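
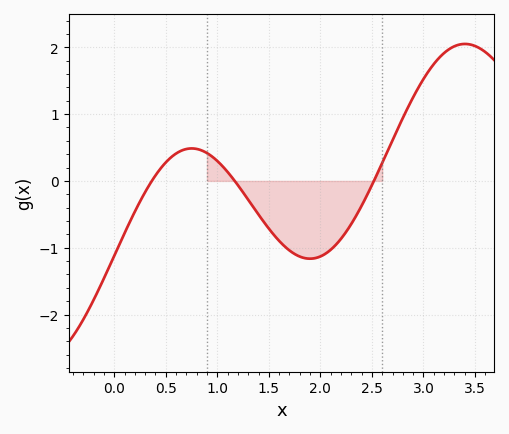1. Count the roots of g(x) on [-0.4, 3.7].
3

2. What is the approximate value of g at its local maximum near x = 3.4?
2.05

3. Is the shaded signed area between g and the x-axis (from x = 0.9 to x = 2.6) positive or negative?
negative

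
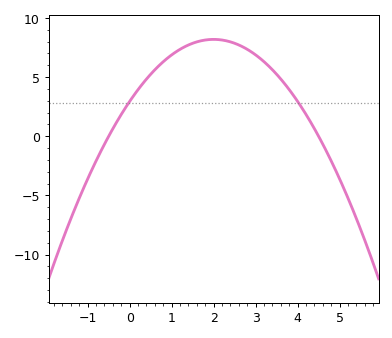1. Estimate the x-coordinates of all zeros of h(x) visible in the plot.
-0.6, 4.4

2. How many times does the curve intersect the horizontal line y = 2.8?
2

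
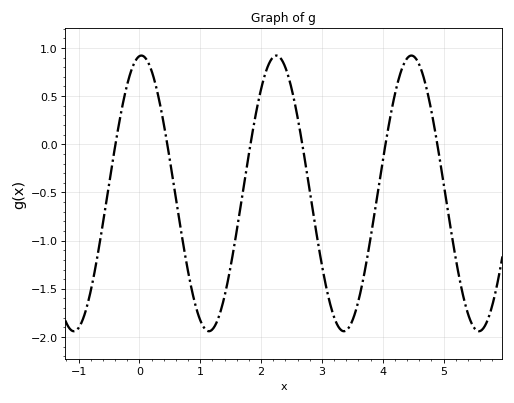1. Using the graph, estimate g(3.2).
-1.8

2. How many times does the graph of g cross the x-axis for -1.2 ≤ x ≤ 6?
6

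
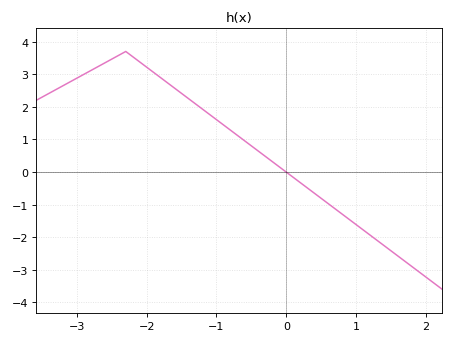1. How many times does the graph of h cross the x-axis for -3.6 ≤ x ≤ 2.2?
1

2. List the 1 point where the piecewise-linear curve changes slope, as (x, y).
(-2.3, 3.7)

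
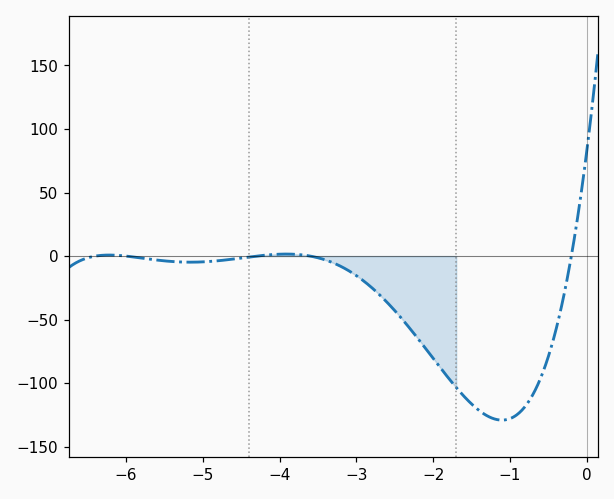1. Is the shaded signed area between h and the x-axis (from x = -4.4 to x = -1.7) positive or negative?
negative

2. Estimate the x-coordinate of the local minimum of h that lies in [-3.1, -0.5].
-1.1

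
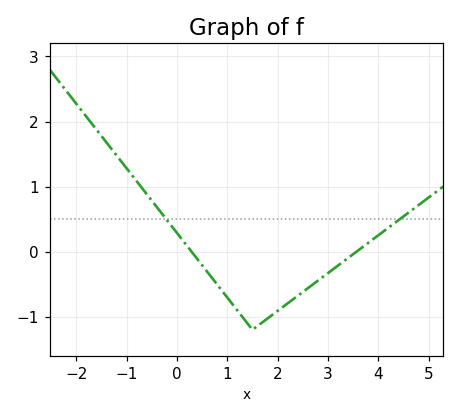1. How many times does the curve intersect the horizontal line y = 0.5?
2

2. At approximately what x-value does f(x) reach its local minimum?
1.6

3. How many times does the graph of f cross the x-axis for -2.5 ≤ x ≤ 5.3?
2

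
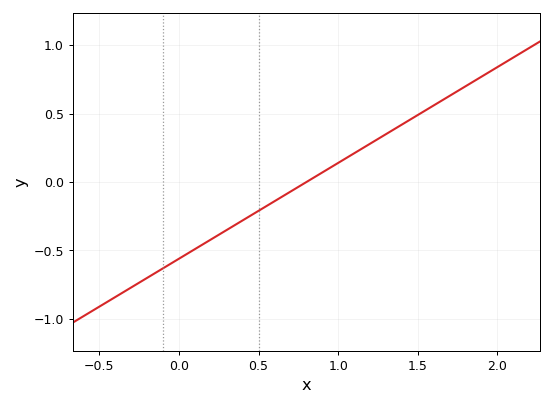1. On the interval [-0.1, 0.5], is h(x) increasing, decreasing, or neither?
increasing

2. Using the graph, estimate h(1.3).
0.35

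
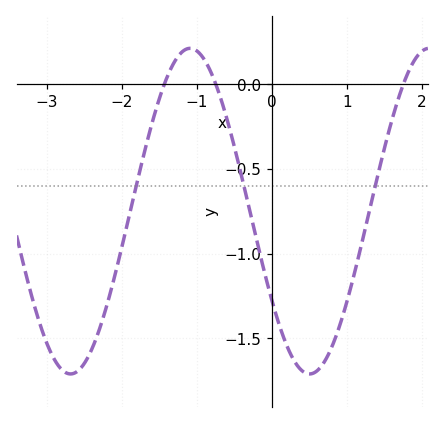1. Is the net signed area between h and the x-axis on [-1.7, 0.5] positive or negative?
negative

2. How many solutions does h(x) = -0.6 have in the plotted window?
3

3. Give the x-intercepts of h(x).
-1.4, -0.7, 1.8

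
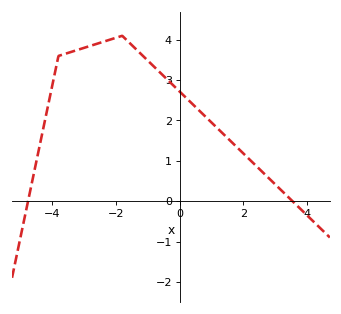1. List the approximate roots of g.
-4.8, 3.6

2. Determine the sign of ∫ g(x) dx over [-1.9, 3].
positive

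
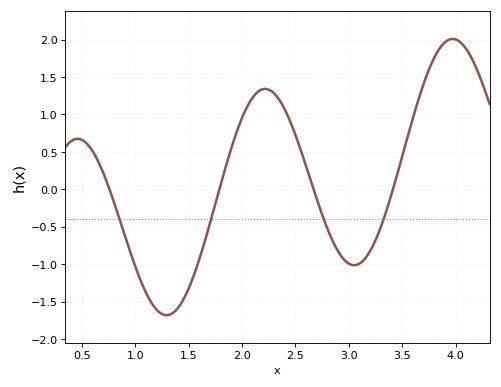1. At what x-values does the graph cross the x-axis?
0.8, 1.8, 2.7, 3.4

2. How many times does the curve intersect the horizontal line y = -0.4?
4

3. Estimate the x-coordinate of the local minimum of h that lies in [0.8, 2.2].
1.3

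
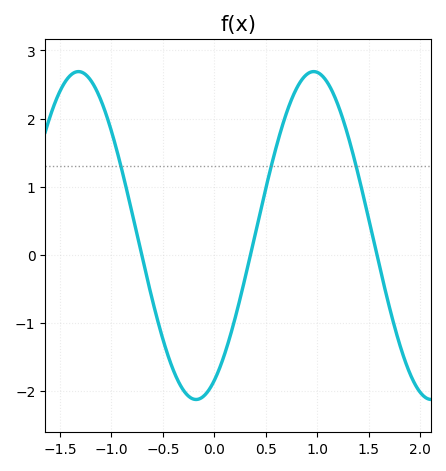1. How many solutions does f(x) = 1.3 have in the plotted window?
3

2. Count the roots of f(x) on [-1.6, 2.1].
3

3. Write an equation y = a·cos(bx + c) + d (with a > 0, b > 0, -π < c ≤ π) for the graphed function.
y = 2.41cos(2.8x - 2.7) + 0.28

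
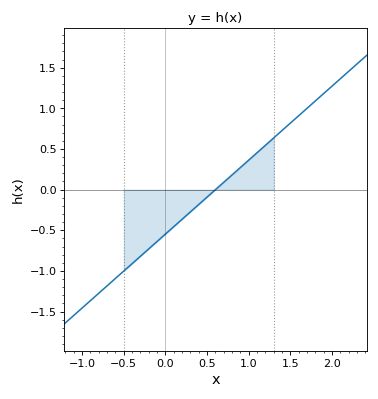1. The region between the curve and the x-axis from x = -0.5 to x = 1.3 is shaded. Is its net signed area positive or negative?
negative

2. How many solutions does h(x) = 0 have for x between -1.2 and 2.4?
1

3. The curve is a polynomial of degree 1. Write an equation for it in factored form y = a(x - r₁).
y = 0.91(x - 0.6)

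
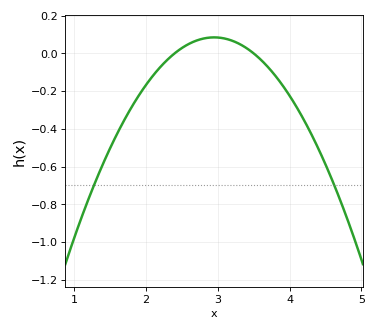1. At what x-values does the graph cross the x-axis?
2.4, 3.5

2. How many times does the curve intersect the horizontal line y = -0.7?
2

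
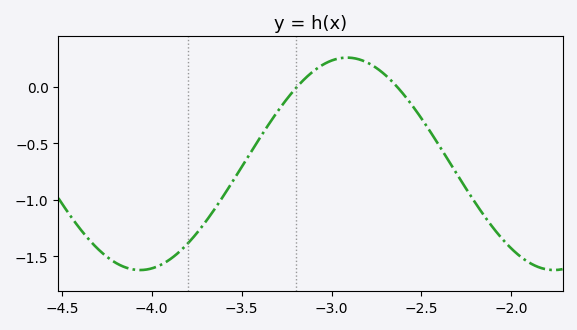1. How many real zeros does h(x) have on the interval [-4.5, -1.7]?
2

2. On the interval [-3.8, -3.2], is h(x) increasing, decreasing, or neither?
increasing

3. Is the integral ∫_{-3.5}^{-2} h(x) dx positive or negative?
negative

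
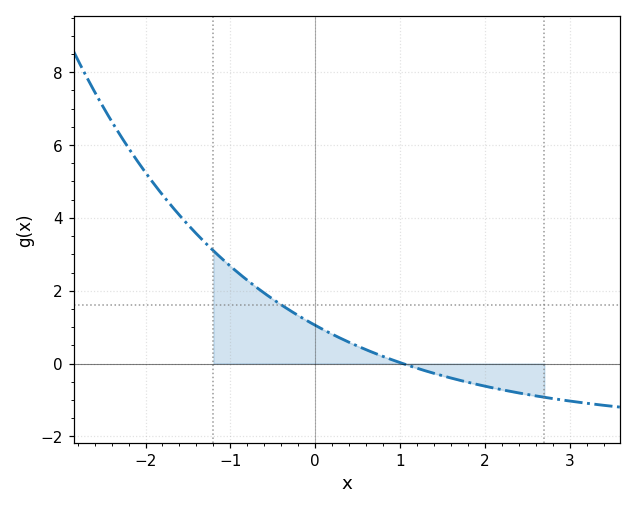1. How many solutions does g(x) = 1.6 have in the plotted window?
1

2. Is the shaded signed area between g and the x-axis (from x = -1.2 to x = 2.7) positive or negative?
positive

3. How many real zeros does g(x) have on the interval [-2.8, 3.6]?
1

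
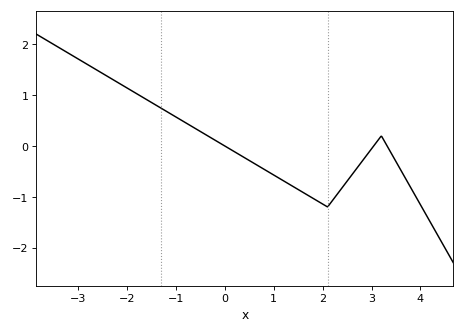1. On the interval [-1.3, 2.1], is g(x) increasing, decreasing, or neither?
decreasing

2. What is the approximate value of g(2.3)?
-0.9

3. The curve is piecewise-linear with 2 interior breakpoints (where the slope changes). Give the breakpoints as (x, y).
(2.1, -1.2); (3.2, 0.2)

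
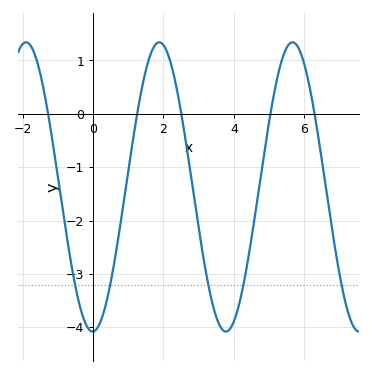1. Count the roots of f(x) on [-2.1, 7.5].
5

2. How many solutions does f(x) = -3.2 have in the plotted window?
5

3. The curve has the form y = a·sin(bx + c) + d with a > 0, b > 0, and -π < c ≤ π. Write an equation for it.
y = 2.71sin(1.7x - 1.6) - 1.37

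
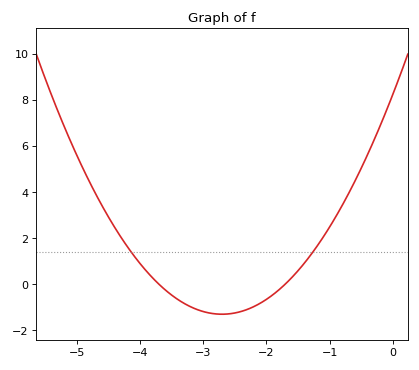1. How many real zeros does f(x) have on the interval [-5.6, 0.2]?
2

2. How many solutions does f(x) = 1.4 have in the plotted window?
2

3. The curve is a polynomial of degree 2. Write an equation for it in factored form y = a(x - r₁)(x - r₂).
y = 1.31(x + 3.7)(x + 1.7)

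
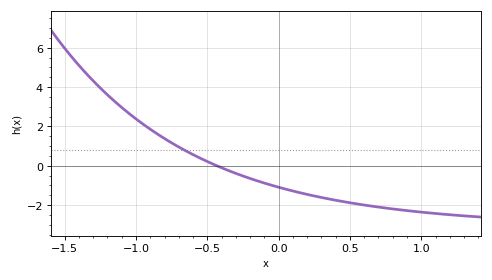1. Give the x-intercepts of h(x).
-0.45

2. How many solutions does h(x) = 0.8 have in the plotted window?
1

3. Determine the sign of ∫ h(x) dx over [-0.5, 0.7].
negative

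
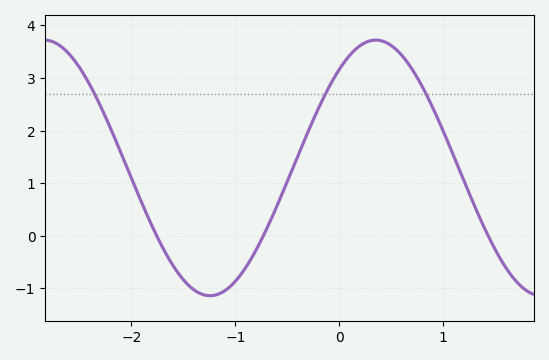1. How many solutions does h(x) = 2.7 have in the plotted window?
3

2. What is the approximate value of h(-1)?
-0.9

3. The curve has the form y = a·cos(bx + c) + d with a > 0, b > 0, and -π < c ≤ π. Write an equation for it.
y = 2.43cos(2x - 0.69) + 1.29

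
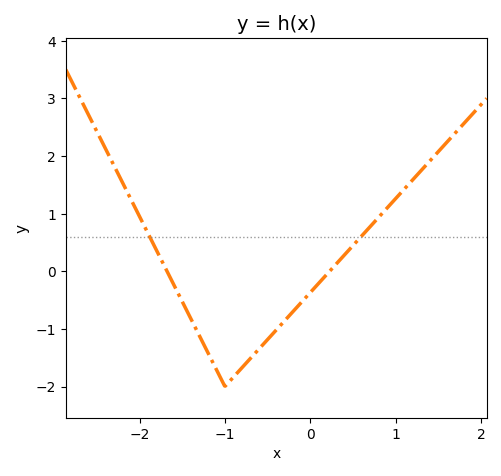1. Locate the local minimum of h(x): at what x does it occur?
-1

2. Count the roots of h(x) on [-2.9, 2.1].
2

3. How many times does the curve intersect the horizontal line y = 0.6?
2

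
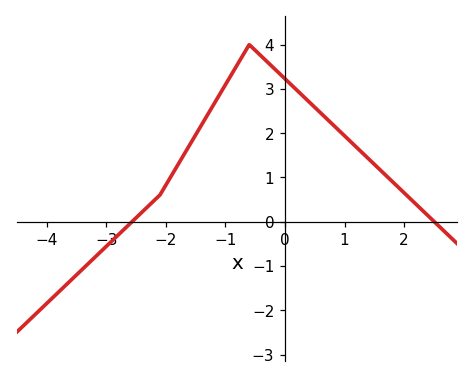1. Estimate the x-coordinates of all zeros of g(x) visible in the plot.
-2.57, 2.51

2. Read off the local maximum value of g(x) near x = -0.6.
4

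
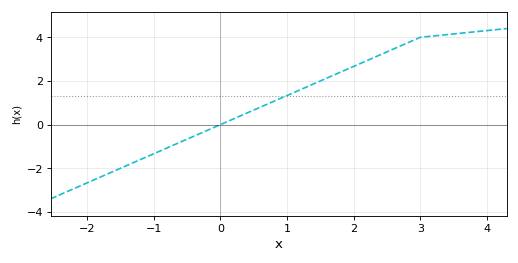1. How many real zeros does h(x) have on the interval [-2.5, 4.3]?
1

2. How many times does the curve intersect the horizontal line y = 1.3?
1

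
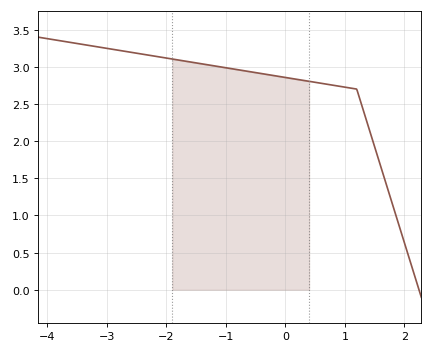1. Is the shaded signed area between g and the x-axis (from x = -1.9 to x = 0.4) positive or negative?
positive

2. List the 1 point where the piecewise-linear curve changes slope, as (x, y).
(1.2, 2.7)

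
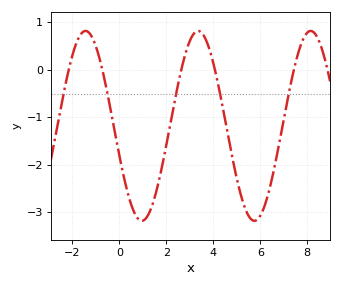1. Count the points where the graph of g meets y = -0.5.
5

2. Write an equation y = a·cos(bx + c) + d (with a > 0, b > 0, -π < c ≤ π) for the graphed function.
y = 2cos(1.3x + 1.9) - 1.18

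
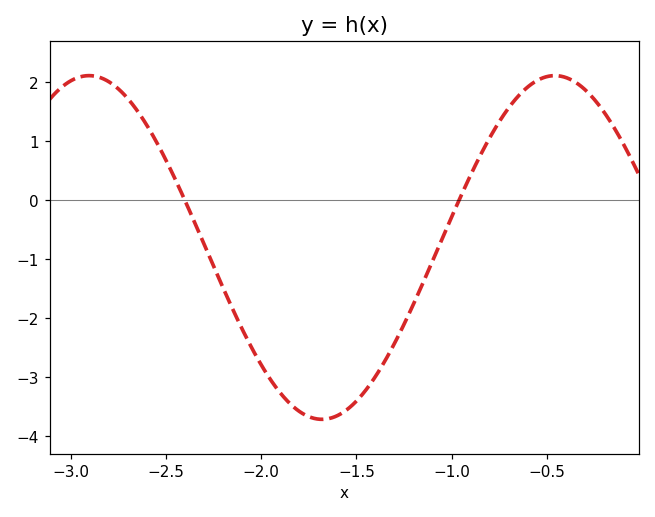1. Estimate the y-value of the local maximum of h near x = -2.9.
2.11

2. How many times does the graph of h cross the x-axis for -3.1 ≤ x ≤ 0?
2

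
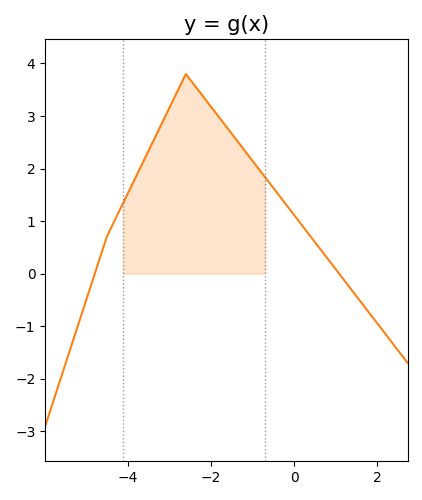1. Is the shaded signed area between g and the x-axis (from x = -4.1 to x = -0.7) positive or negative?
positive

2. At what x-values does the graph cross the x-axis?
-4.8, 1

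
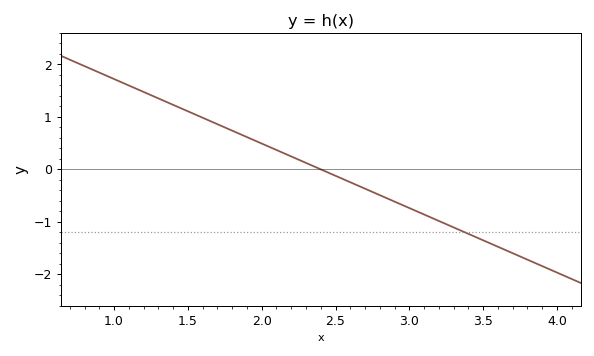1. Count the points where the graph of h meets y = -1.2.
1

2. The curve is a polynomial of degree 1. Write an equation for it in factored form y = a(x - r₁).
y = -1.23(x - 2.4)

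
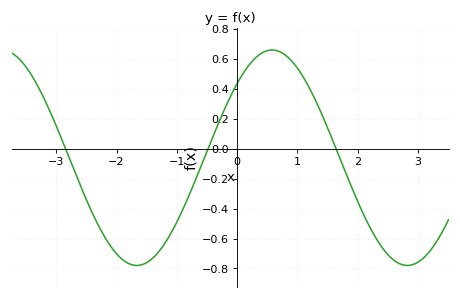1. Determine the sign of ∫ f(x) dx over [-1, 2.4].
positive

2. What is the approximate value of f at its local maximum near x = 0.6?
0.66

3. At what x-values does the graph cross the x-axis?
-2.85, -0.483, 1.64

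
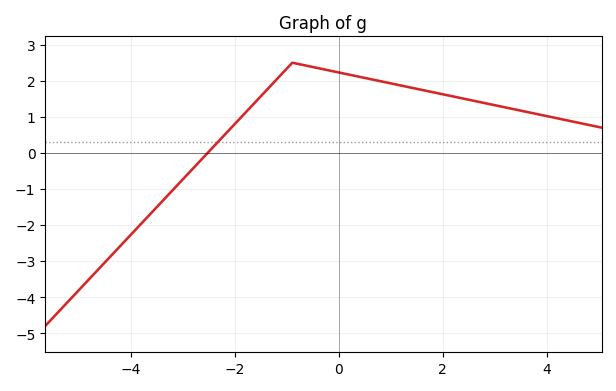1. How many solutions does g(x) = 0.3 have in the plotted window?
1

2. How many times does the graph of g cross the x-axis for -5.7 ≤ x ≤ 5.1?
1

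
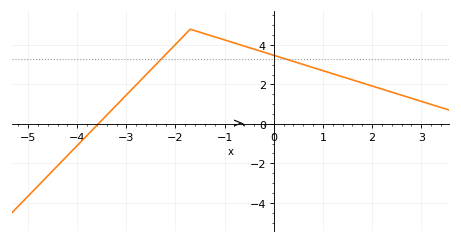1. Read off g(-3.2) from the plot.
0.953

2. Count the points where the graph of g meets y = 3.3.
2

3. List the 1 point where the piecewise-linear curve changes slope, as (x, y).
(-1.7, 4.8)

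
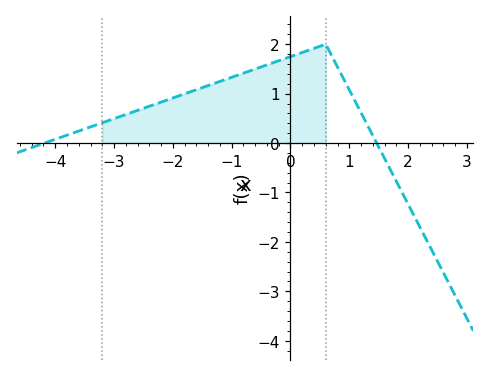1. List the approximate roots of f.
-4.2, 1.4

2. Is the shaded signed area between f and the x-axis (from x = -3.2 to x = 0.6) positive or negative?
positive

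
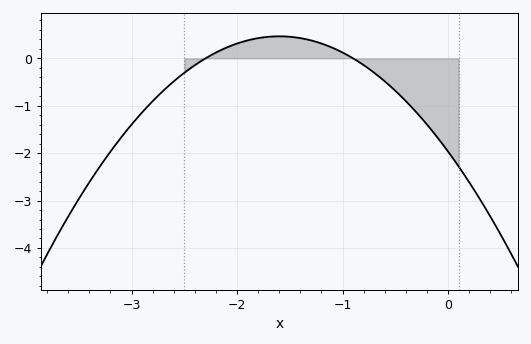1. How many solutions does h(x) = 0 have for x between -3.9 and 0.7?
2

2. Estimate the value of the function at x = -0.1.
-1.67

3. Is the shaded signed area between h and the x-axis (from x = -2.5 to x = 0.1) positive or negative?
negative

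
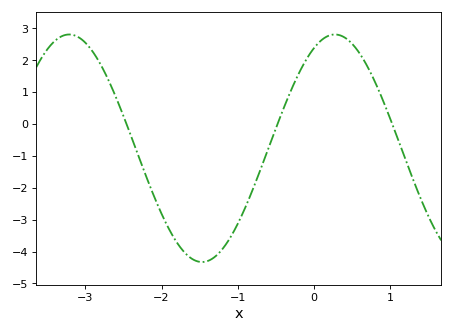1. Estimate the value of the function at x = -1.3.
-4.17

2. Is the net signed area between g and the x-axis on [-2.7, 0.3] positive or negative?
negative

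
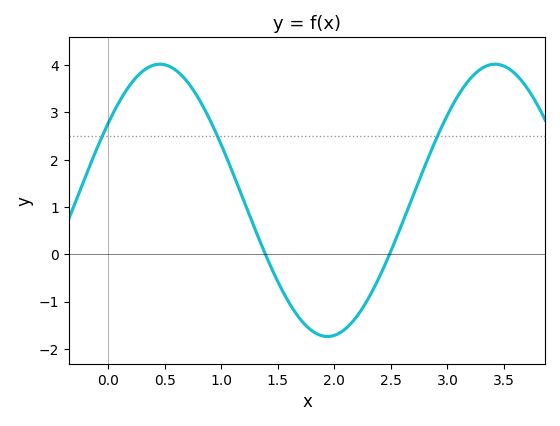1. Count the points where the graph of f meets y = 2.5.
3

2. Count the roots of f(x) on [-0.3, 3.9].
2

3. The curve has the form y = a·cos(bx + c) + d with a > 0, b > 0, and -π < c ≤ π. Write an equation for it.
y = 2.88cos(2.1x - 0.97) + 1.14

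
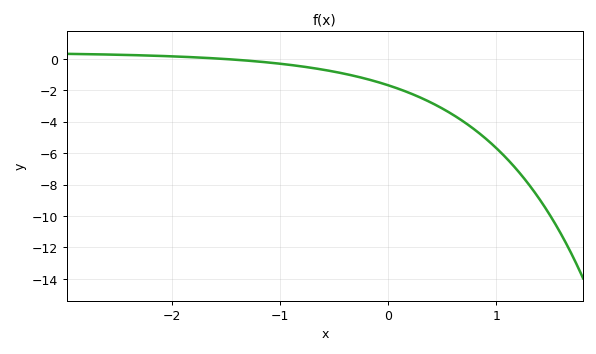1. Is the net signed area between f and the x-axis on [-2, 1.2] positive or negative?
negative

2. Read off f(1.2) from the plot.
-7.14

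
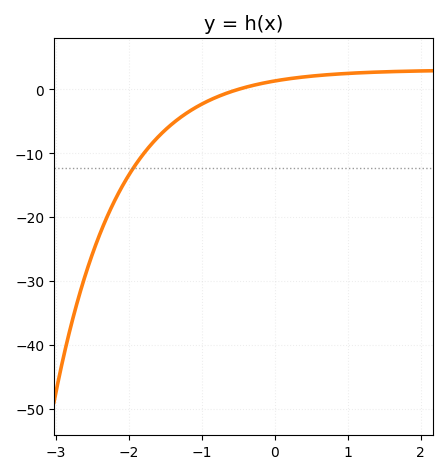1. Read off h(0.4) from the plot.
1.97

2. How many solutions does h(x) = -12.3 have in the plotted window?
1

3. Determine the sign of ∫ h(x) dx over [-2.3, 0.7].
negative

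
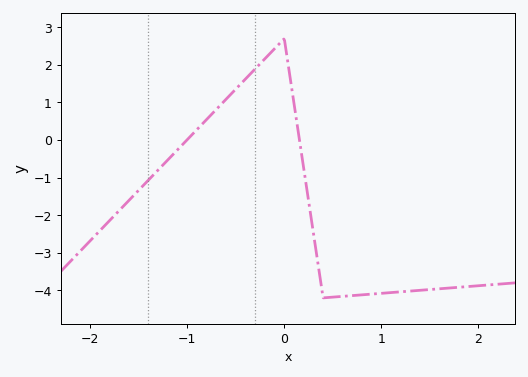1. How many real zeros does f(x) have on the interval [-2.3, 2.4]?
2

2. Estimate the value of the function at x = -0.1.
2.43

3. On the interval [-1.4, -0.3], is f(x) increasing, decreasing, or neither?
increasing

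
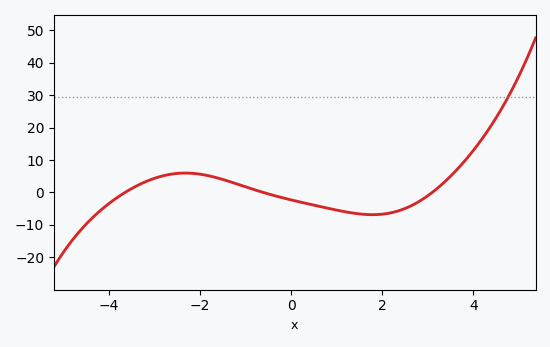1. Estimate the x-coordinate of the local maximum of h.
-2.4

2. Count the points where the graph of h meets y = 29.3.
1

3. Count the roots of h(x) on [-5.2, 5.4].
3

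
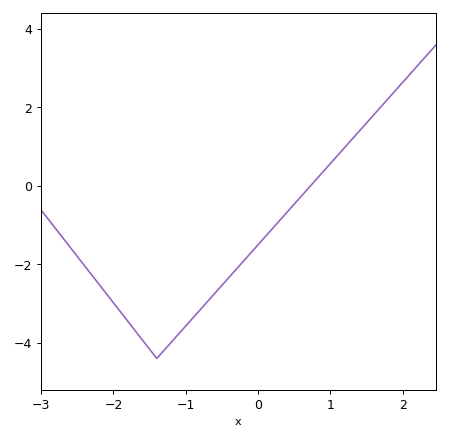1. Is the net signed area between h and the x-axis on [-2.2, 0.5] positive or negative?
negative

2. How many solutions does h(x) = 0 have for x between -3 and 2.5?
1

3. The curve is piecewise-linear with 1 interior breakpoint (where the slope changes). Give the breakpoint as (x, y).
(-1.4, -4.4)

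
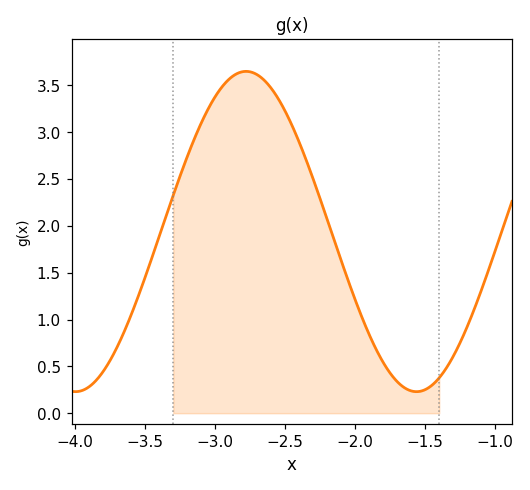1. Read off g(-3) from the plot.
3.38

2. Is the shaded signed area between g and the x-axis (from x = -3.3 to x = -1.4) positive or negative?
positive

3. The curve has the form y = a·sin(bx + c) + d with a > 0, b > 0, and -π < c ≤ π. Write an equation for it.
y = 1.71sin(2.58x + 2.46) + 1.94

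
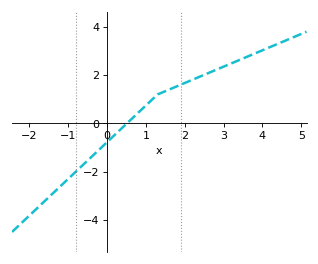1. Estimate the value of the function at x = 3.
2.4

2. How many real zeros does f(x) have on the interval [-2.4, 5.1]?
1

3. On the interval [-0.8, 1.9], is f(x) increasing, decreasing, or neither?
increasing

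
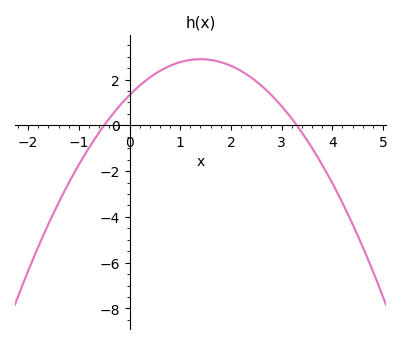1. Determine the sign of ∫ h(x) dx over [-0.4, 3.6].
positive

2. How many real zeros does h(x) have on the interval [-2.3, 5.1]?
2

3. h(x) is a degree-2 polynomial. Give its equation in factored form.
y = -0.8(x + 0.5)(x - 3.3)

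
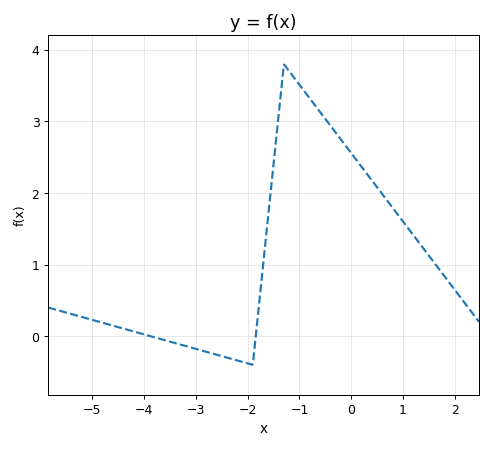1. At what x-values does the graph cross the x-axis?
-3.8, -1.8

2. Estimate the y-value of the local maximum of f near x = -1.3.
3.8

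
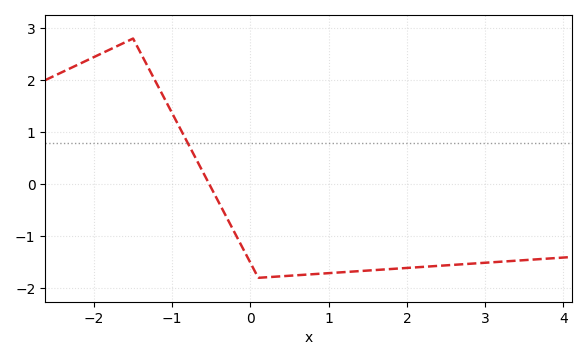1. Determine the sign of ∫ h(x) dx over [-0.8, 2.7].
negative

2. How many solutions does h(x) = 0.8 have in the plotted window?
1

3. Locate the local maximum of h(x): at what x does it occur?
-1.5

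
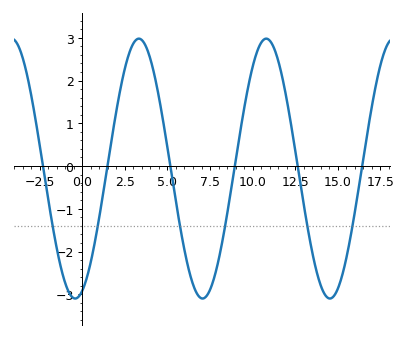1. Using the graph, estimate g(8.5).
-1.1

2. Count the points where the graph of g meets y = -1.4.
6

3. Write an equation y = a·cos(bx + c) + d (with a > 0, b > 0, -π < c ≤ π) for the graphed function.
y = 3.04cos(0.84x - 2.8) - 0.06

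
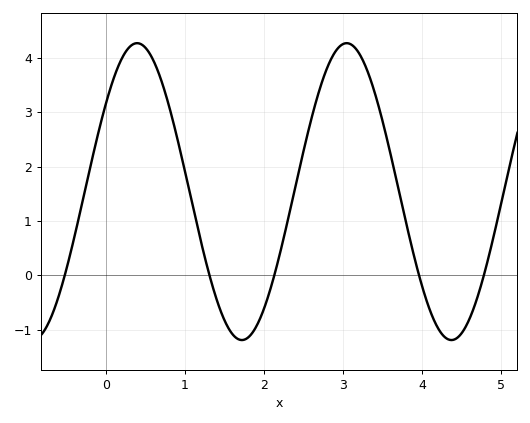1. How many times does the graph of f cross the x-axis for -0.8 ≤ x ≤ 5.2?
5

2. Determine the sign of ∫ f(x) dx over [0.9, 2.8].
positive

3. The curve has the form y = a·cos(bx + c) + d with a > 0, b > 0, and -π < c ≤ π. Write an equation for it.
y = 2.73cos(2.4x - 0.93) + 1.54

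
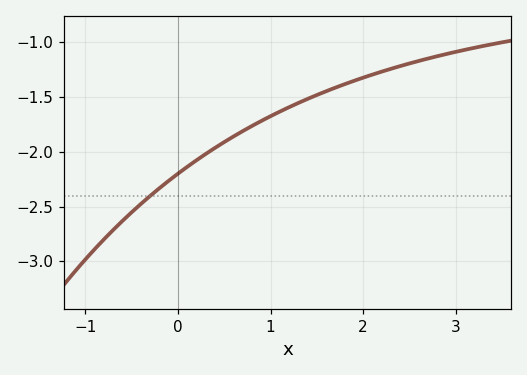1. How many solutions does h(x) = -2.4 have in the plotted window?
1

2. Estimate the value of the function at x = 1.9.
-1.35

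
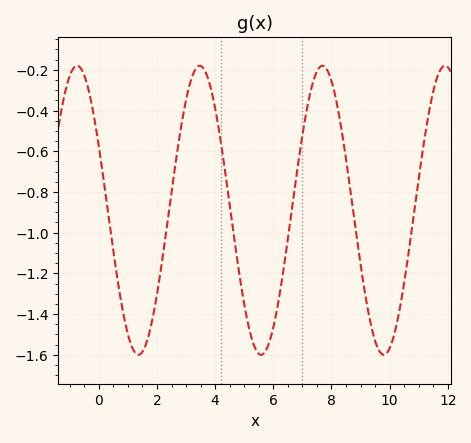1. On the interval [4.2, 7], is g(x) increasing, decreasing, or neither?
neither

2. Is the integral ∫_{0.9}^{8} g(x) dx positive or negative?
negative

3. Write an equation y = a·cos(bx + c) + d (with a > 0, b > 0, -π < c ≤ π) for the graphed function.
y = 0.71cos(1.5x + 1.1) - 0.89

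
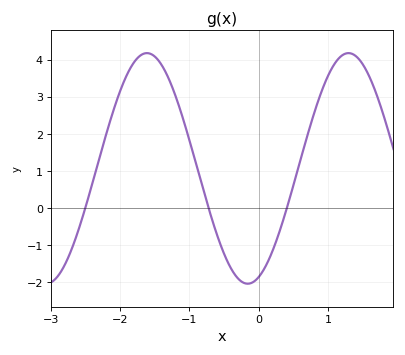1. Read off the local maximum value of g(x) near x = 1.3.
4.18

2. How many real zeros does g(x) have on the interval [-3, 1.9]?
3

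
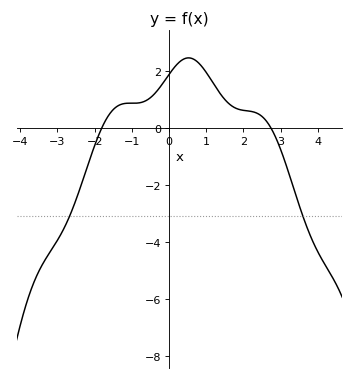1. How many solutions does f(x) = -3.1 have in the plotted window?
2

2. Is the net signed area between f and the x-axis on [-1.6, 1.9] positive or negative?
positive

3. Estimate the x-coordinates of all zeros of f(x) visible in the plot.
-1.81, 2.74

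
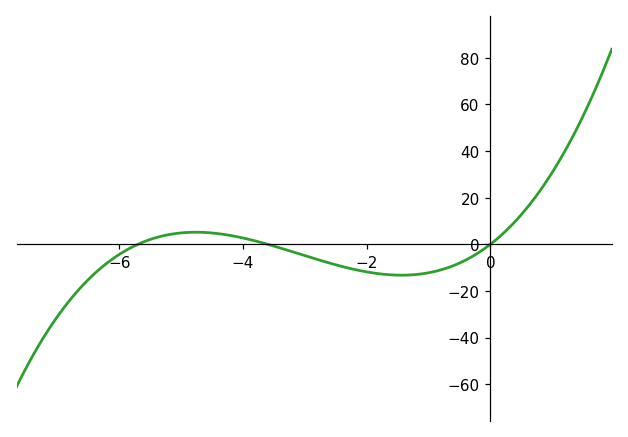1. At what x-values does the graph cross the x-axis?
-5.7, -3.6, 0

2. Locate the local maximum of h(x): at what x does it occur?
-4.77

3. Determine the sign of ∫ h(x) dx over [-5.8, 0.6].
negative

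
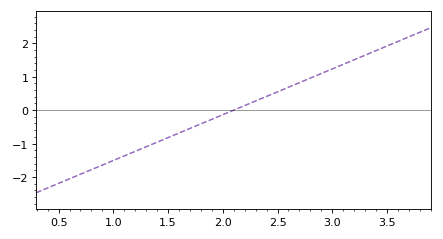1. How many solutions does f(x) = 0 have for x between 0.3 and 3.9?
1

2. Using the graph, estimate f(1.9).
-0.274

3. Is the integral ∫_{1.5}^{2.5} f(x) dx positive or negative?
negative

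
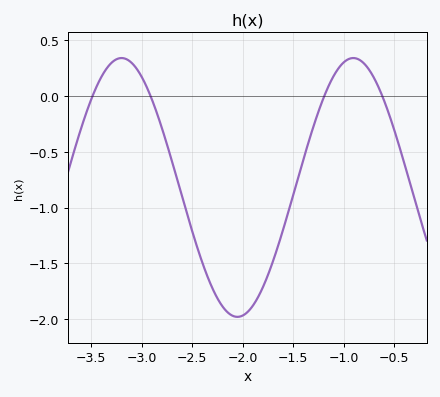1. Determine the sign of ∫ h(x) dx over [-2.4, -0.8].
negative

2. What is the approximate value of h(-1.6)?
-1.2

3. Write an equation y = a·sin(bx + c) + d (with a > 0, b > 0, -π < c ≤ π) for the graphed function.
y = 1.16sin(2.7x - 2.2) - 0.82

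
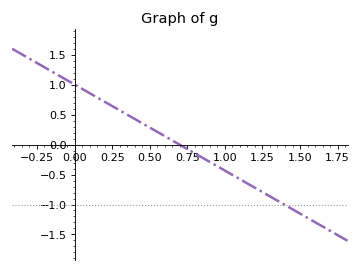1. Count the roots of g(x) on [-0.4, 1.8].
1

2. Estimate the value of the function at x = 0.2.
0.7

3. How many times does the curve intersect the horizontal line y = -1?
1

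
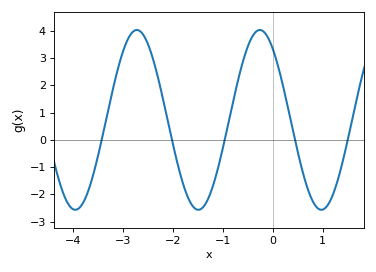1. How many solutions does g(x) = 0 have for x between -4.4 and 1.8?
5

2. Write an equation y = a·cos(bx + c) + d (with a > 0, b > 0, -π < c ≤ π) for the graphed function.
y = 3.3cos(2.5x + 0.65) + 0.73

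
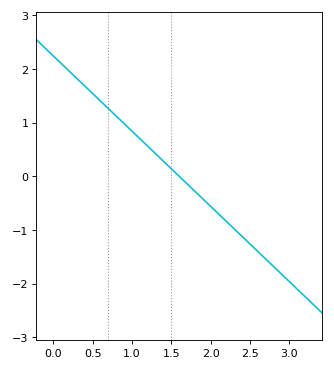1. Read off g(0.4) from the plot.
1.68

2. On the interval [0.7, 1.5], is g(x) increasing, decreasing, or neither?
decreasing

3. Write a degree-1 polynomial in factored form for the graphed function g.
y = -1.4(x - 1.6)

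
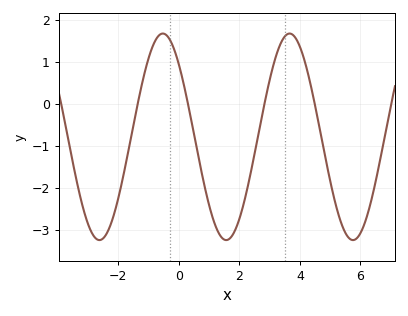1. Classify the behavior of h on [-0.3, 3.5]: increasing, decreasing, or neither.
neither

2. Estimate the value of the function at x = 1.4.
-3.17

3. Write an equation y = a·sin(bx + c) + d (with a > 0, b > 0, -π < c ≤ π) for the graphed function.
y = 2.46sin(1.5x + 2.36) - 0.79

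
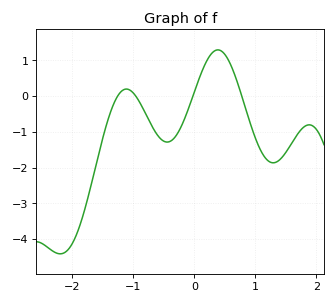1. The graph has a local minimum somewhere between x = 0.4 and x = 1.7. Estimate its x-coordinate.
1.29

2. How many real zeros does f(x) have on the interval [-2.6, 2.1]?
4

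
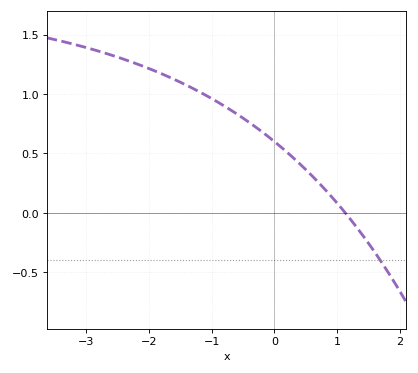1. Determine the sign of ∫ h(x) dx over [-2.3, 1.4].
positive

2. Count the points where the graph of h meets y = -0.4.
1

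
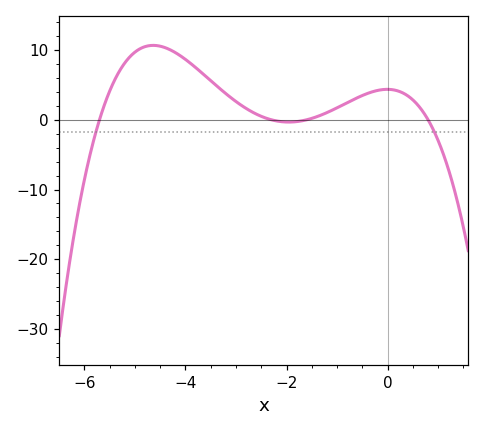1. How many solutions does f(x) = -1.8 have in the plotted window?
2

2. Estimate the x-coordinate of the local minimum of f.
-2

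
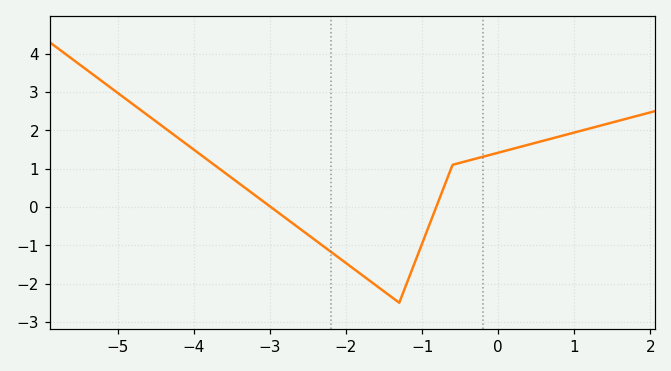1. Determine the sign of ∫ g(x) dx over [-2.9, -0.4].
negative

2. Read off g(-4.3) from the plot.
1.9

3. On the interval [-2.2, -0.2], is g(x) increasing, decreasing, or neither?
neither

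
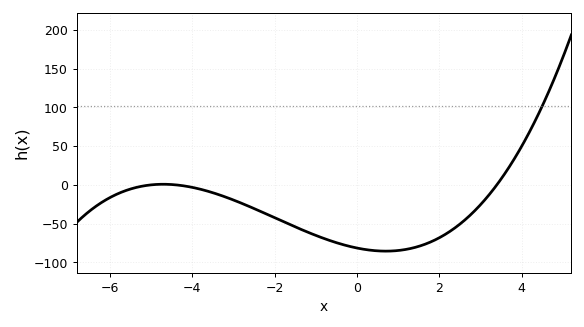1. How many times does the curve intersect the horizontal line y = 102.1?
1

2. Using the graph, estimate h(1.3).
-80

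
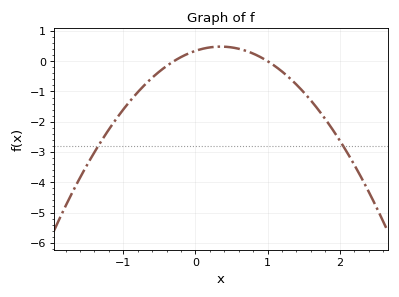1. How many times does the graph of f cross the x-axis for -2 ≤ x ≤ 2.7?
2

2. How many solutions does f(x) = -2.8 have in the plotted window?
2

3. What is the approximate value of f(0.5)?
0.5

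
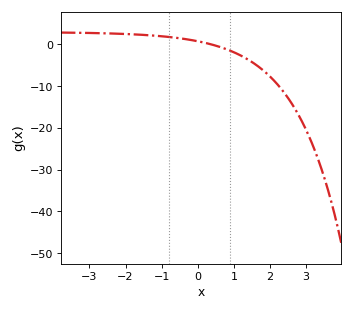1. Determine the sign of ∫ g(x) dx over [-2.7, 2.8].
negative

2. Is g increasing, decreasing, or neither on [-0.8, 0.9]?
decreasing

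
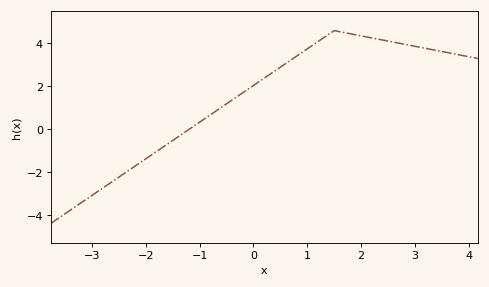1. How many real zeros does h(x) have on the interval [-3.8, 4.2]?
1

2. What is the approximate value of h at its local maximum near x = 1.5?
4.6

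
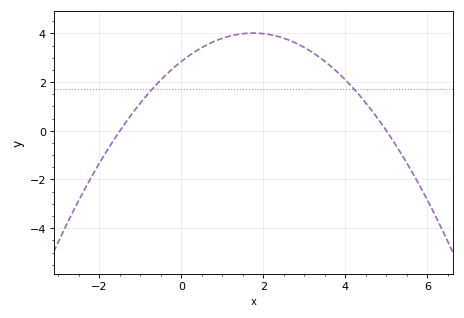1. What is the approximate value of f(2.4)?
3.8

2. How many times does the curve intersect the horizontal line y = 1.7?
2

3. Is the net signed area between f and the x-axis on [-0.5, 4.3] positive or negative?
positive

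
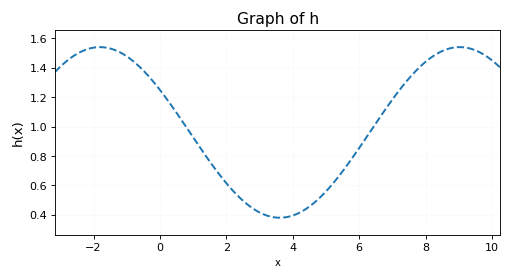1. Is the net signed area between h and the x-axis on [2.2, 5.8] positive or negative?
positive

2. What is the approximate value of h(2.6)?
0.48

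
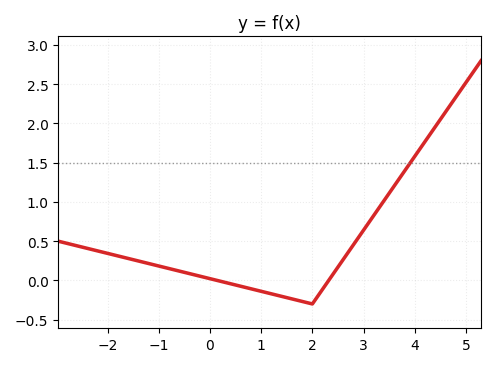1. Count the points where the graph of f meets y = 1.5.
1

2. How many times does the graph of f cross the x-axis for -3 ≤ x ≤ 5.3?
2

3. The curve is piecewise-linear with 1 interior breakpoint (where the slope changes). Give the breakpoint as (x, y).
(2, -0.3)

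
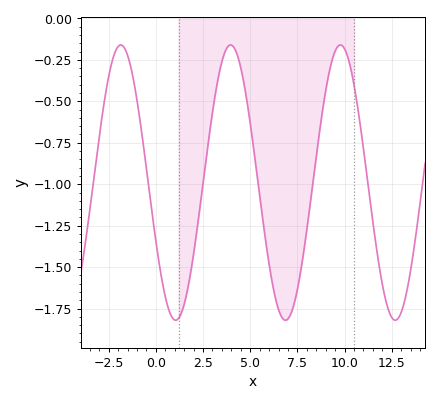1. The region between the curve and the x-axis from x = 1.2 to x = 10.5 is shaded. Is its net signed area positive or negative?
negative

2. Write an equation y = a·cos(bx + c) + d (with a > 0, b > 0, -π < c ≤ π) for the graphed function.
y = 0.83cos(1.08x + 2.01) - 0.99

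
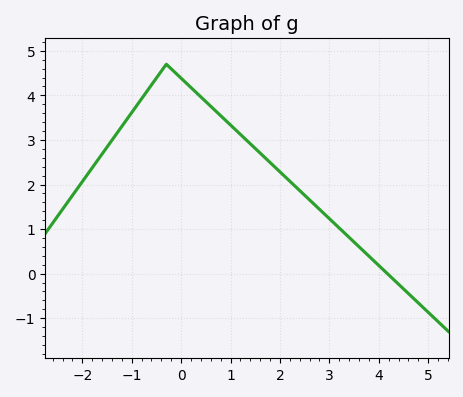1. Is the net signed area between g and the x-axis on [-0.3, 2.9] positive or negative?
positive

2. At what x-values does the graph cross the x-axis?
4.17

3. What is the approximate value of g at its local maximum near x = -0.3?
4.7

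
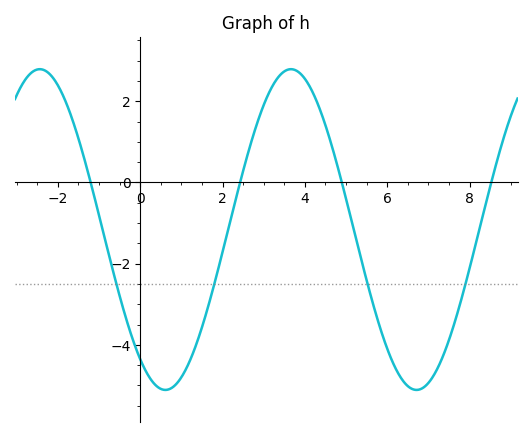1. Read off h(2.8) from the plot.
1.4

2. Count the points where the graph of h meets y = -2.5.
4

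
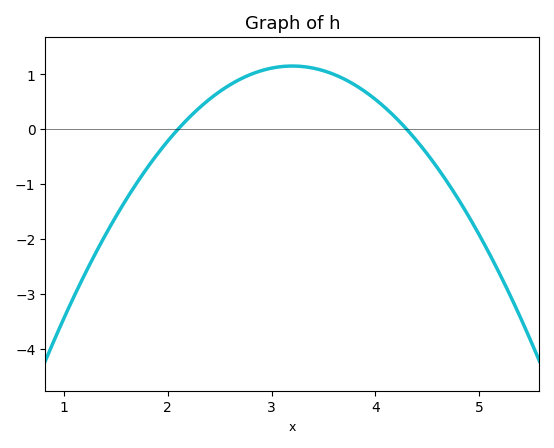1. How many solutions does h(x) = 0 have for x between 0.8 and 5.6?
2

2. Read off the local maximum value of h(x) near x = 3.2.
1.15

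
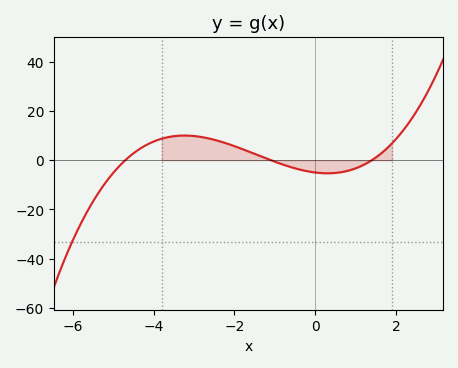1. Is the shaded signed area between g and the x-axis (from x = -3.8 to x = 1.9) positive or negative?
positive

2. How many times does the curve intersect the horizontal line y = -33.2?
1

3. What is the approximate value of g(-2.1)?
6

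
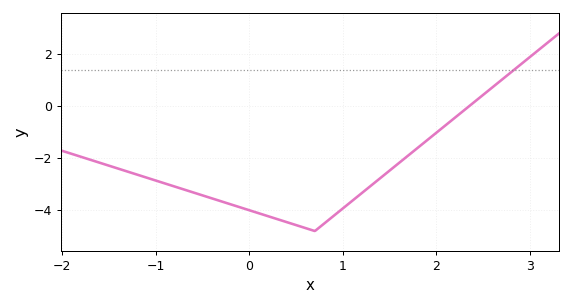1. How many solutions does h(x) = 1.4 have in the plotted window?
1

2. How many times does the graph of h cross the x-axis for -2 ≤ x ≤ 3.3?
1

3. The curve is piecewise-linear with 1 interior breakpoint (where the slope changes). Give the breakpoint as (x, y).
(0.7, -4.8)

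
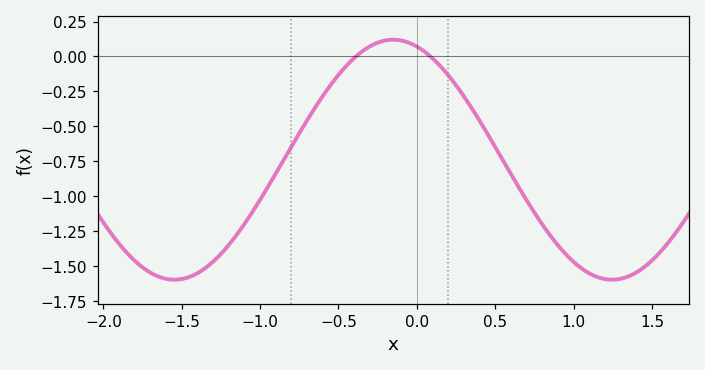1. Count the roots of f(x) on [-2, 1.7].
2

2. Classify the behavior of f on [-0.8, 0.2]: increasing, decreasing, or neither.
neither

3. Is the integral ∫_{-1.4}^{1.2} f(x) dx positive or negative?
negative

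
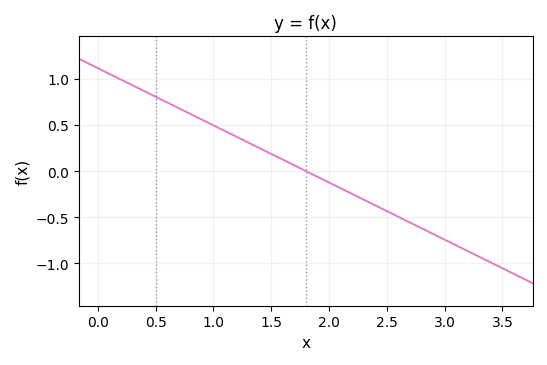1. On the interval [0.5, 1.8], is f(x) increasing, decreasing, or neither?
decreasing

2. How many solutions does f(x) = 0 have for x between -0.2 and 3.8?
1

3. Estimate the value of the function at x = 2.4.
-0.35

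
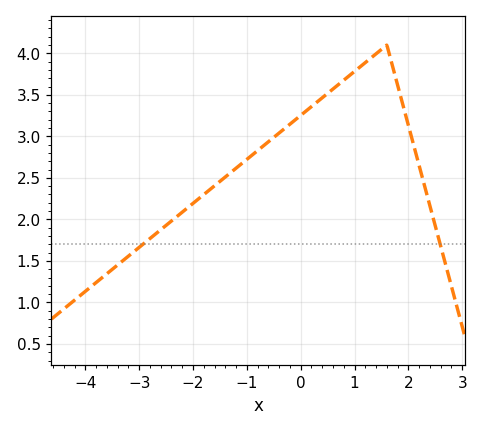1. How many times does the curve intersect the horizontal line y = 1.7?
2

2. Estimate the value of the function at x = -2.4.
2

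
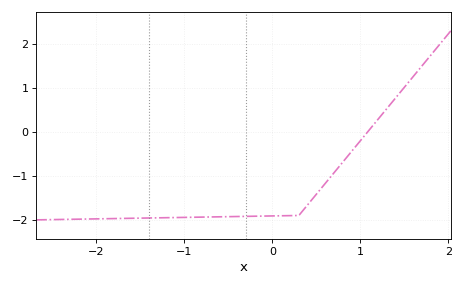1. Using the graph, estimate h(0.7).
-0.927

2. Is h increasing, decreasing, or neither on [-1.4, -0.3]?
increasing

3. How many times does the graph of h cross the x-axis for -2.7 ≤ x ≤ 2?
1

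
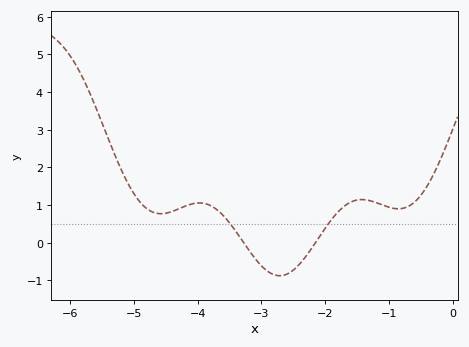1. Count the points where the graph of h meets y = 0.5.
2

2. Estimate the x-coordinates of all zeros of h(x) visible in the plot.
-3.3, -2.2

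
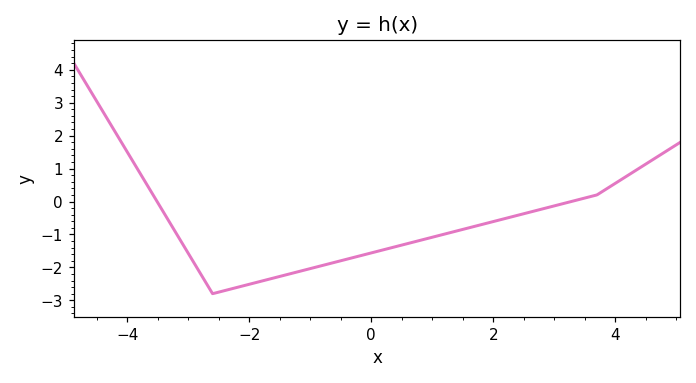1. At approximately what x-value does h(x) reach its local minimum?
-2.6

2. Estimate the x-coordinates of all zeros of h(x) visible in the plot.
-3.6, 3.2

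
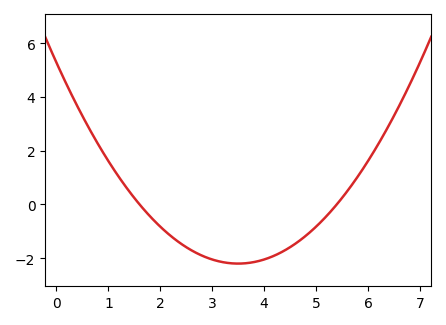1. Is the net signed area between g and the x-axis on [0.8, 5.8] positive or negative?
negative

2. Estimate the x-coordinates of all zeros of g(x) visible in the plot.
1.6, 5.4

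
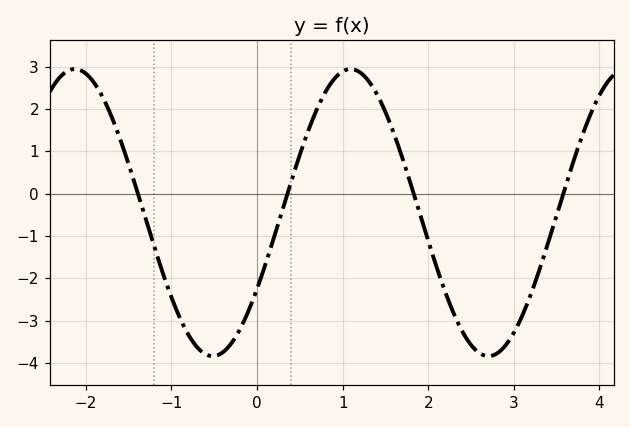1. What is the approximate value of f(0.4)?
0.3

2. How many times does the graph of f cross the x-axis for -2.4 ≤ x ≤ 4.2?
4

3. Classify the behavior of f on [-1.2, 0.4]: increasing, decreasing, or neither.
neither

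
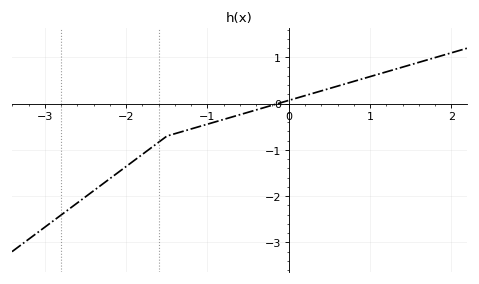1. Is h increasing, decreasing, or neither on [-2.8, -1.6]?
increasing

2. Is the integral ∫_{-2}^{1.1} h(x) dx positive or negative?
negative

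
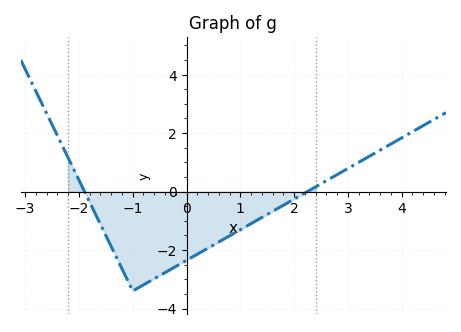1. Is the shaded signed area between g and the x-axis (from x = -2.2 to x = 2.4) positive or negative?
negative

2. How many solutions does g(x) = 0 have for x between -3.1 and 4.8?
2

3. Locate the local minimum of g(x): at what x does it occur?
-1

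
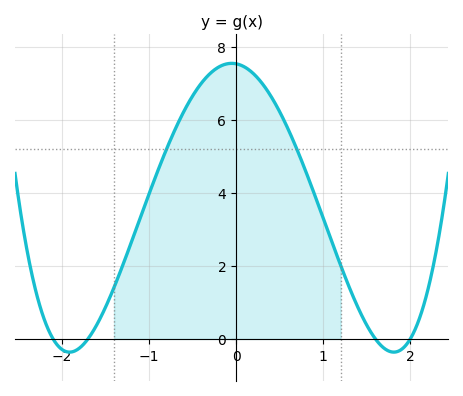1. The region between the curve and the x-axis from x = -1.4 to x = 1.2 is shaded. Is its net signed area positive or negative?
positive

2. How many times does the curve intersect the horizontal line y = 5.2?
2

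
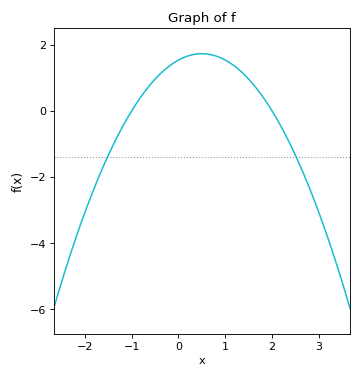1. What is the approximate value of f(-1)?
0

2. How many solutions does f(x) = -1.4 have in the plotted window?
2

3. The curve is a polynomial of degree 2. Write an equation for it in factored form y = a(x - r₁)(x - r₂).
y = -0.77(x + 1)(x - 2)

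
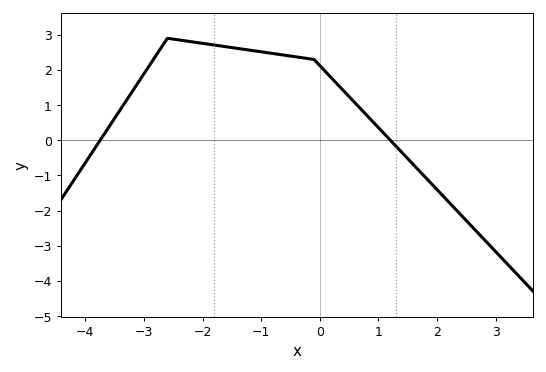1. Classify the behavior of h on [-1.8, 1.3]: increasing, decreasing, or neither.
decreasing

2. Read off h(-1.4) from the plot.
2.6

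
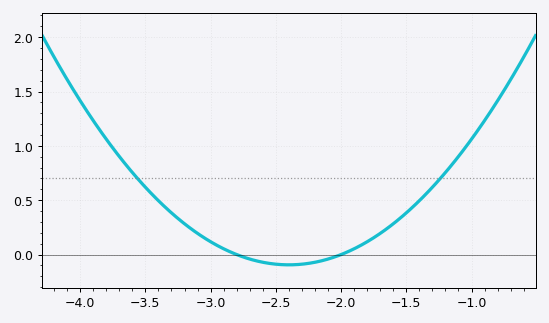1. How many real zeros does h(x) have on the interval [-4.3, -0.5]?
2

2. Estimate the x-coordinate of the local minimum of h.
-2.4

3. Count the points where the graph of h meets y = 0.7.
2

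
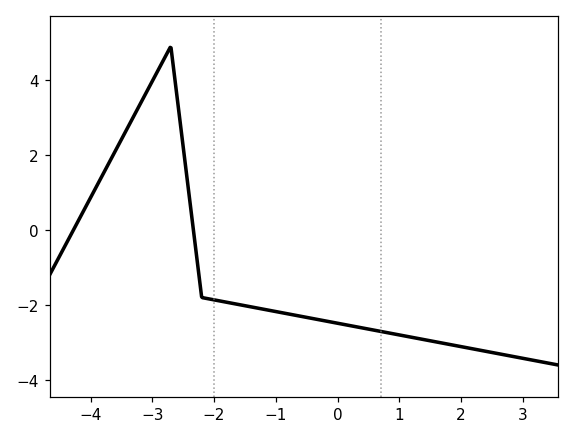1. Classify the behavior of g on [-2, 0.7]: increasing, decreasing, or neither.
decreasing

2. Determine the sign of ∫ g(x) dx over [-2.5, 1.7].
negative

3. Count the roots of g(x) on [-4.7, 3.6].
2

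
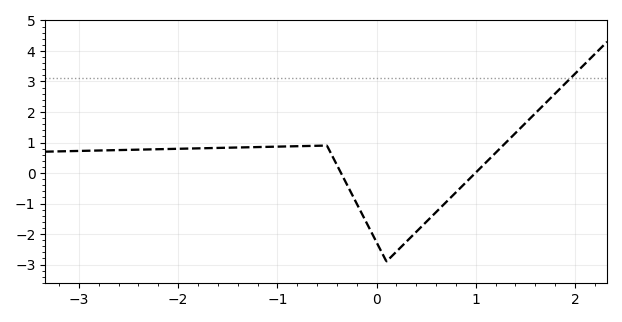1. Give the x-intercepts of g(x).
-0.4, 1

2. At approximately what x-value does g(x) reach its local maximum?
-0.5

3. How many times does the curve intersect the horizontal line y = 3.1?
1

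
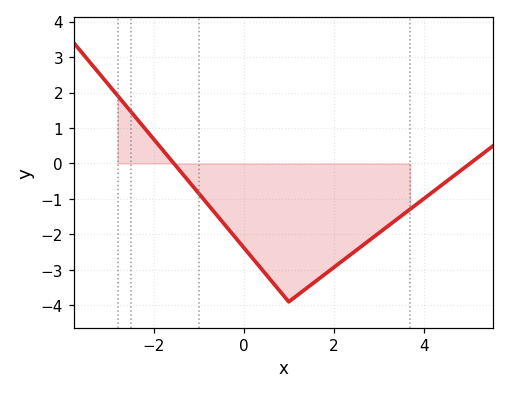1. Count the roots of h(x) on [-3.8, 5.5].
2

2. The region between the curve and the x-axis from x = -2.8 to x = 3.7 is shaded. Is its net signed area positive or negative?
negative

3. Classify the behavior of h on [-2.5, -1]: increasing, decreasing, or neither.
decreasing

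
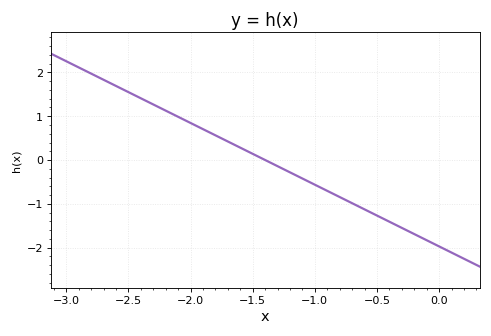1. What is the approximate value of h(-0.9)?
-0.7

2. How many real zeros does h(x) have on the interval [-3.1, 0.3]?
1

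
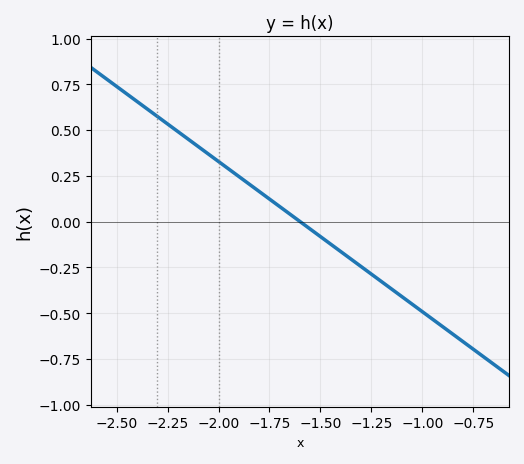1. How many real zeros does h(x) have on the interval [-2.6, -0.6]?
1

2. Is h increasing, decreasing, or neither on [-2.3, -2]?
decreasing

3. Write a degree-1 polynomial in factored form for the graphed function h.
y = -0.82(x + 1.6)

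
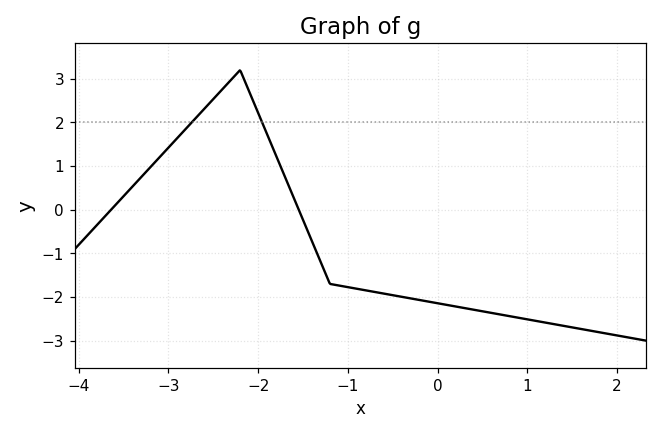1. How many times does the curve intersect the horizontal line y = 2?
2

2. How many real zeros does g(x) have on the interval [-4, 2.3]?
2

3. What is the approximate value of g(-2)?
2.2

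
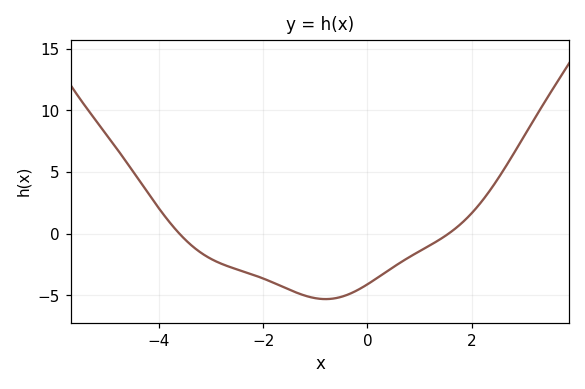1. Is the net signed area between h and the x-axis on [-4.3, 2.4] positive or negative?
negative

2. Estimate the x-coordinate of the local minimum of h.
-0.802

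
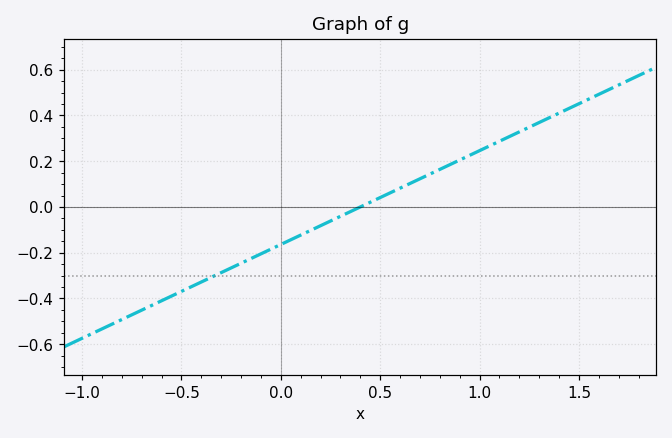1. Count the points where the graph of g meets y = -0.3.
1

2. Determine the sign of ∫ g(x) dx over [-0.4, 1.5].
positive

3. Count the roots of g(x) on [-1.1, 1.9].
1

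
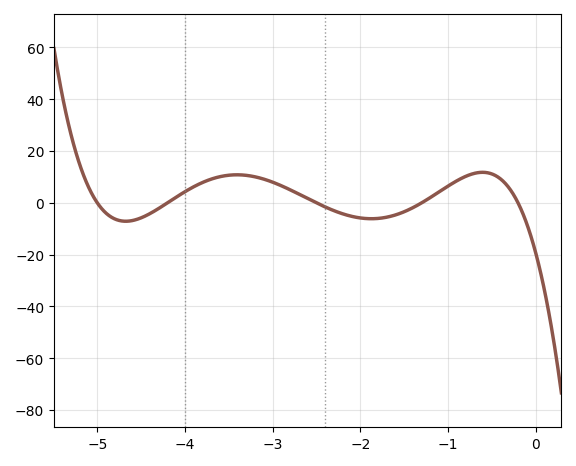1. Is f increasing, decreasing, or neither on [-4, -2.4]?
neither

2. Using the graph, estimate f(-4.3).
-2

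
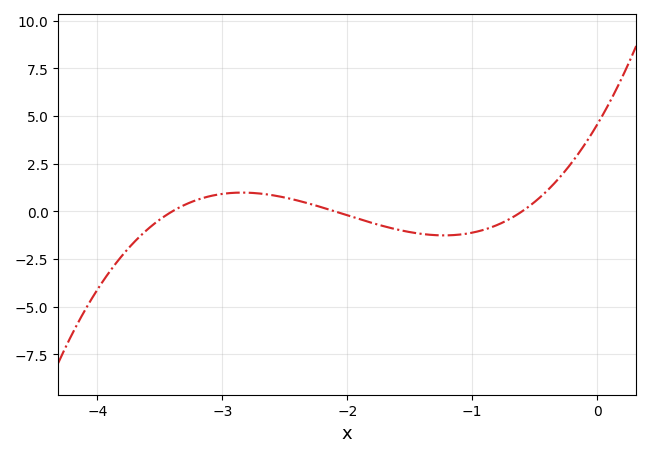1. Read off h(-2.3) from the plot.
0.396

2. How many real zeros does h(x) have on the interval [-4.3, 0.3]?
3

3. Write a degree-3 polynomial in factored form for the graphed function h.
y = 1.06(x + 3.4)(x + 2.1)(x + 0.6)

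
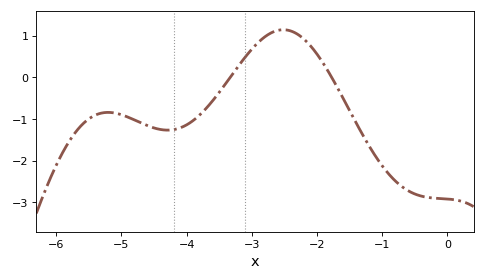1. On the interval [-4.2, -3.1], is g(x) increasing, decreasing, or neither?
increasing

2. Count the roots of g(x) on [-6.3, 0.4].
2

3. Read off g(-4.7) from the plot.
-1.1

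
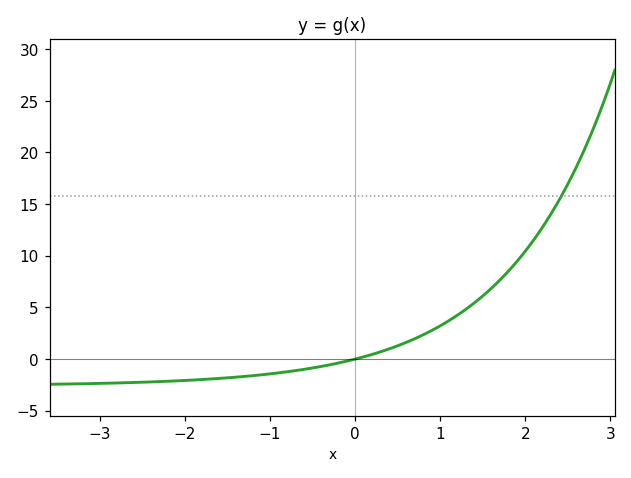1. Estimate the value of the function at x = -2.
-2.09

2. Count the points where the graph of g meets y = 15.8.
1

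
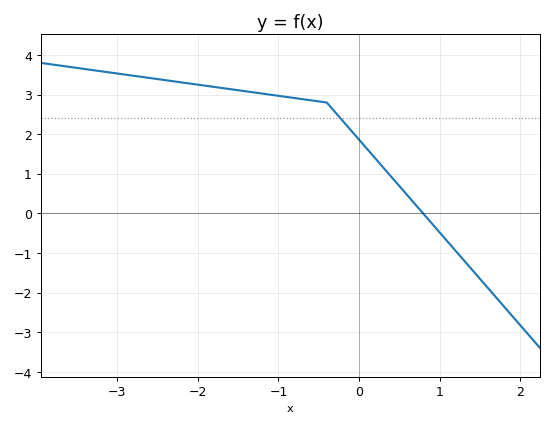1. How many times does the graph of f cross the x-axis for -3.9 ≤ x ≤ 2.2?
1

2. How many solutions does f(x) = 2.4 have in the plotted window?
1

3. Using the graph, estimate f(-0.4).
2.8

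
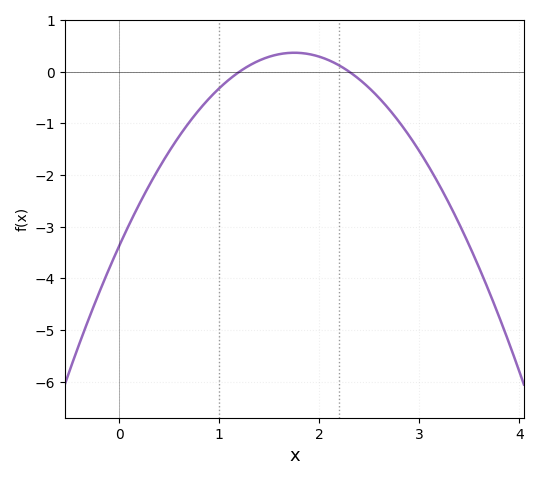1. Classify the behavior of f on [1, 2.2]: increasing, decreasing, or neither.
neither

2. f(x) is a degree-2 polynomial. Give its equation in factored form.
y = -1.22(x - 1.2)(x - 2.3)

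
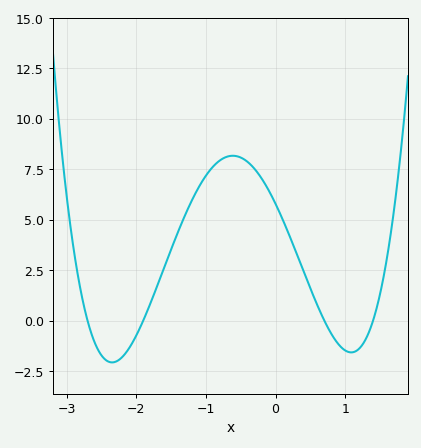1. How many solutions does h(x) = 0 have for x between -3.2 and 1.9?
4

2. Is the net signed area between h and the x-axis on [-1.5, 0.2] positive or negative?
positive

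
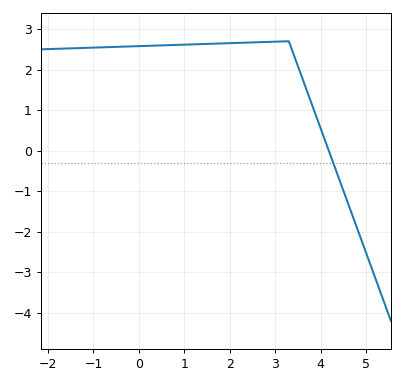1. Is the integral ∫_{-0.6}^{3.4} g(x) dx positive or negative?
positive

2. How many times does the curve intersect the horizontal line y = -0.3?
1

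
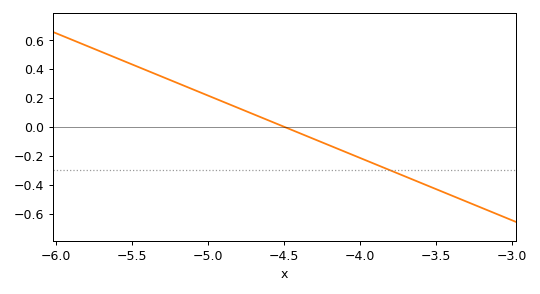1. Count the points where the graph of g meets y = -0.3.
1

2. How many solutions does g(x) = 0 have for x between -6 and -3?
1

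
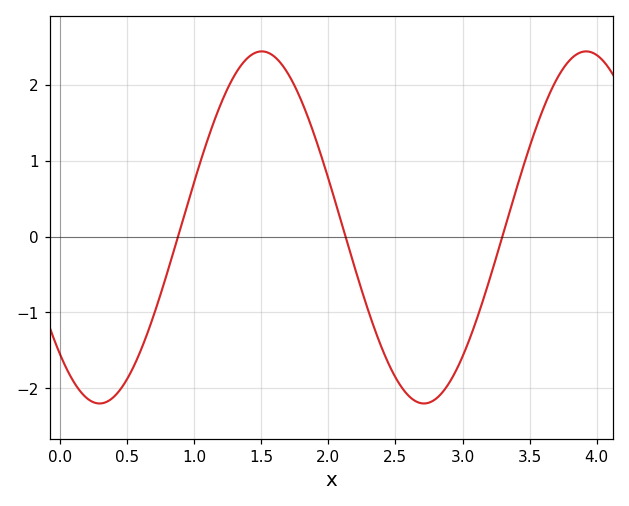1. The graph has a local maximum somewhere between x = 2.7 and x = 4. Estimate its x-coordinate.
3.9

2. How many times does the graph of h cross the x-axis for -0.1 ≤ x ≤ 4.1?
3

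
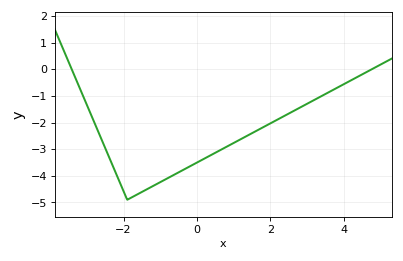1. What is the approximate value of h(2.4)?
-1.74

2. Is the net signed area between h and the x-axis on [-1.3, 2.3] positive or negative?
negative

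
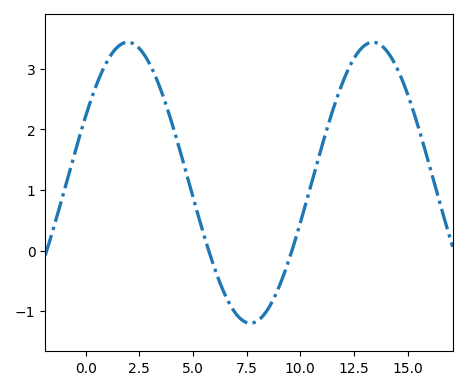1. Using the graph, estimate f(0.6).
2.8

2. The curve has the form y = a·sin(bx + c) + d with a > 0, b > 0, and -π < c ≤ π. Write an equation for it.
y = 2.32sin(0.55x + 0.49) + 1.12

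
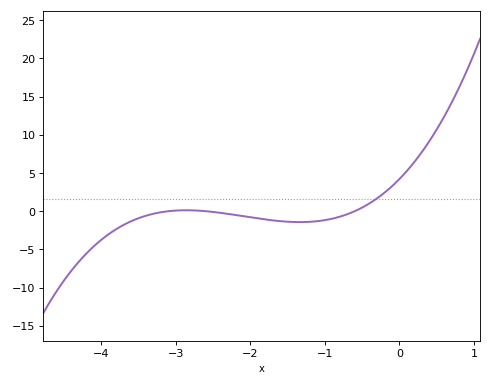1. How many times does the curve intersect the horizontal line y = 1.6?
1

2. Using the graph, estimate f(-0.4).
1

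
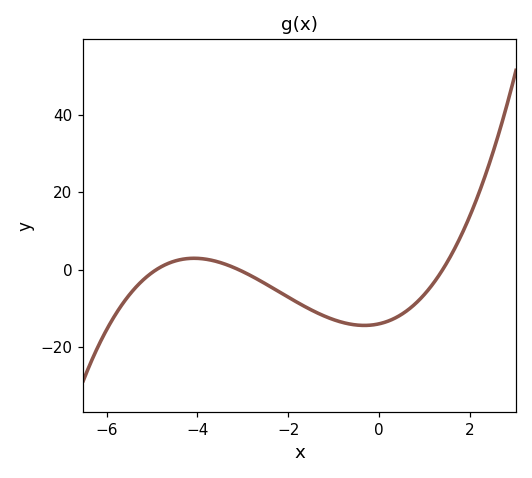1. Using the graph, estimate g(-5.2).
-2.74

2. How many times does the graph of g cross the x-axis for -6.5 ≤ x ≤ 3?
3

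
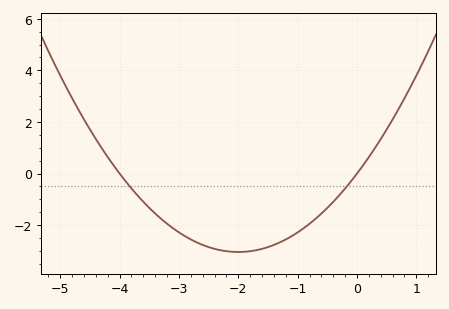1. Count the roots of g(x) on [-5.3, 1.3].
2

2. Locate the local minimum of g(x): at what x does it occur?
-2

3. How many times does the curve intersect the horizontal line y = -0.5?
2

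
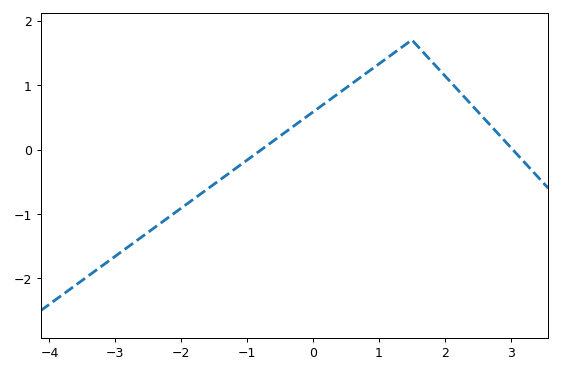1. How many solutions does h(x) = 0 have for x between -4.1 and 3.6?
2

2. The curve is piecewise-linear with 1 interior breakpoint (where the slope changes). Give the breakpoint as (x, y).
(1.5, 1.7)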